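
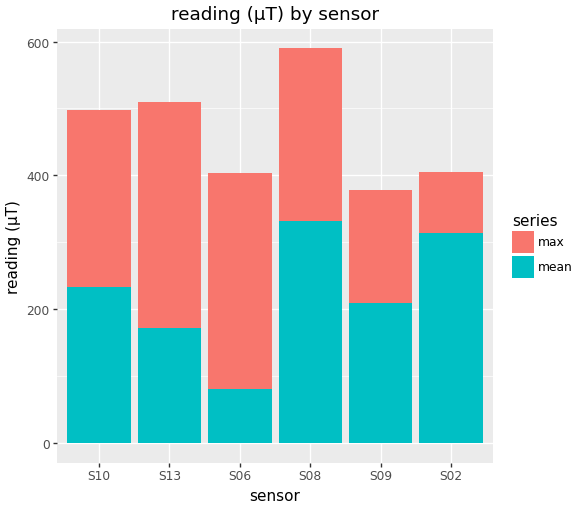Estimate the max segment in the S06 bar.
max top ≈ 400, bottom ≈ 100; segment ≈ 300.

≈ 300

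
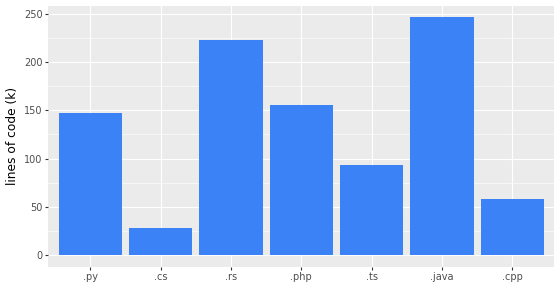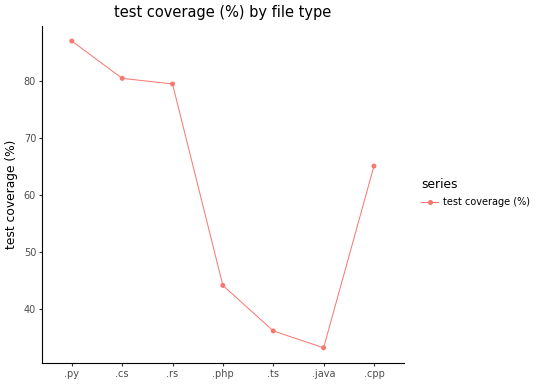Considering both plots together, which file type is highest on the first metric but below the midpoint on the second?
Chart 2 median test coverage (%) ≈ 70; below-median file types: .php, .ts, .java. Among those, .java has the highest lines of code (k) (≈ 250).

.java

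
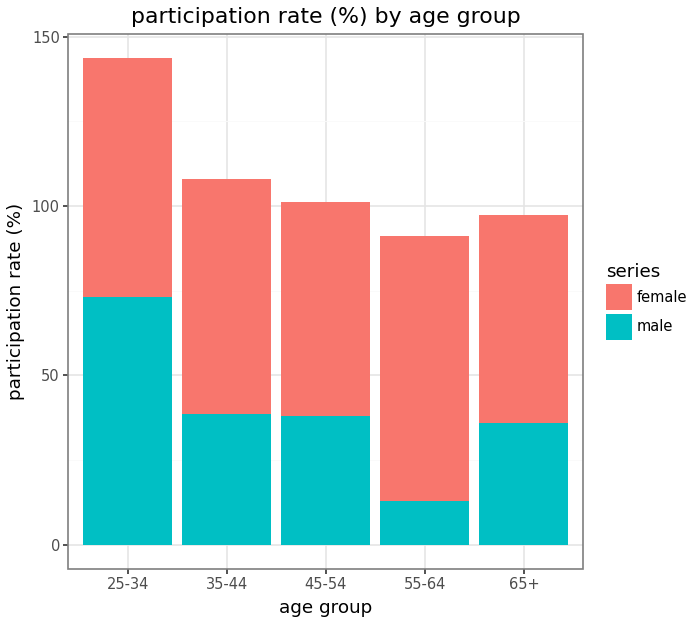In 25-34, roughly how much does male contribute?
≈ 80

male top ≈ 80, bottom ≈ 0; segment ≈ 80.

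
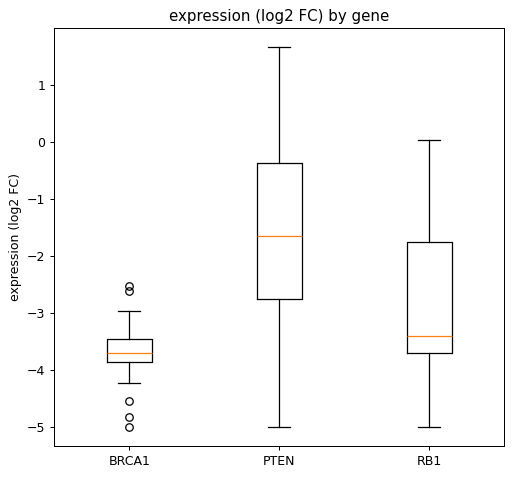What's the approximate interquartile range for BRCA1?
≈ 0.4

Q3 ≈ -3.4, Q1 ≈ -3.8; IQR ≈ 0.4.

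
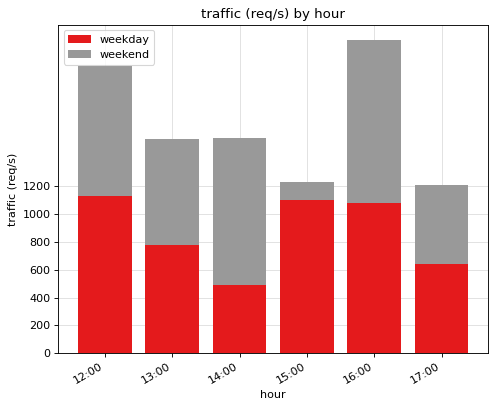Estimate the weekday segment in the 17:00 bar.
weekday top ≈ 600, bottom ≈ 0; segment ≈ 600.

≈ 600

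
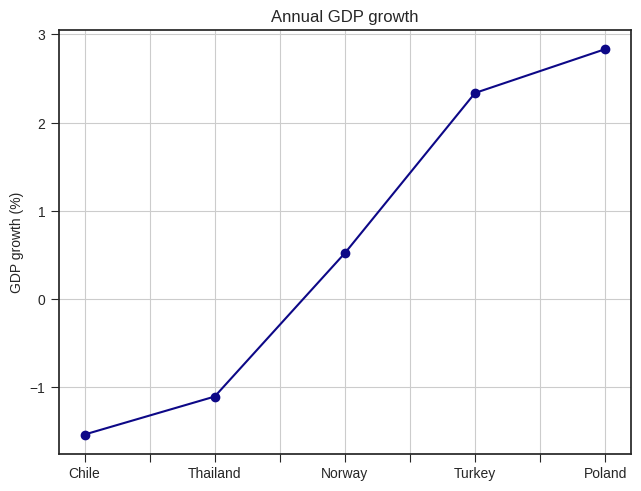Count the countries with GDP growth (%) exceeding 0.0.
3

Above 0.0: Norway, Turkey, Poland.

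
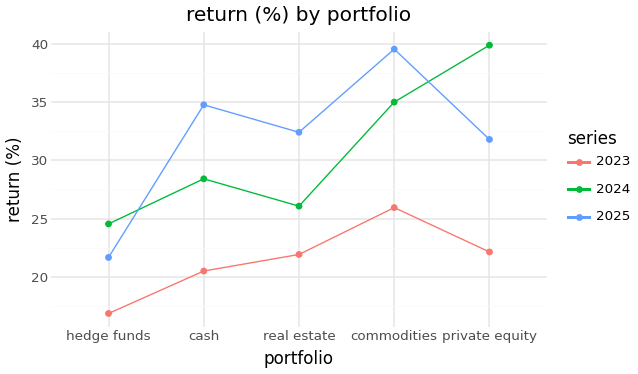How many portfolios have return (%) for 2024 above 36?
1

Above 36: private equity.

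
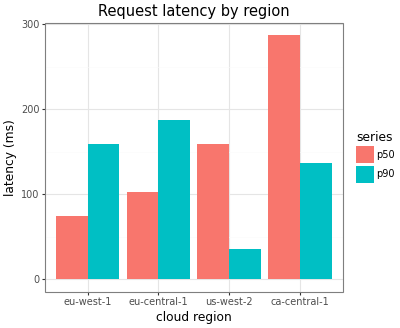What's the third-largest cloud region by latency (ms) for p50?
eu-central-1

Top 4 for p50: ca-central-1 ≈ 275, us-west-2 ≈ 150, eu-central-1 ≈ 100, eu-west-1 ≈ 75.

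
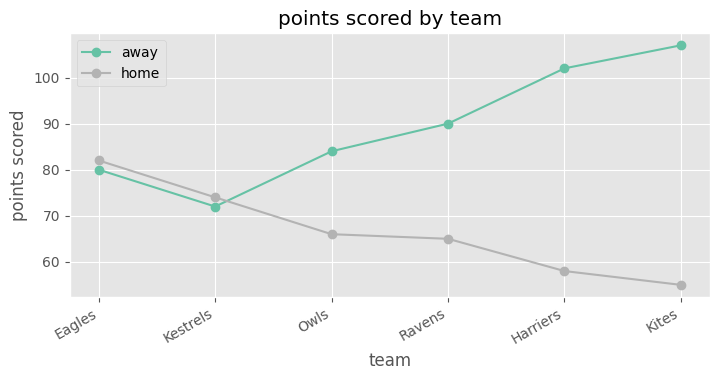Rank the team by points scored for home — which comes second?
Kestrels

Top 3 for home: Eagles ≈ 80, Kestrels ≈ 75, Owls ≈ 65.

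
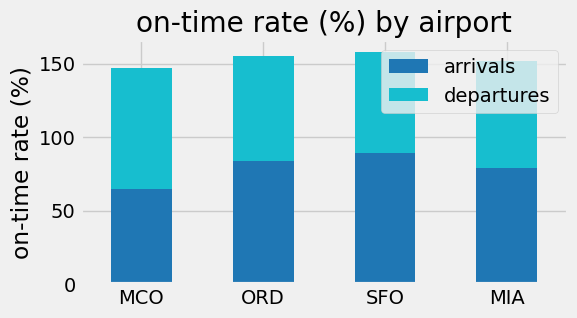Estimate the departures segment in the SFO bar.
departures top ≈ 160, bottom ≈ 80; segment ≈ 80.

≈ 80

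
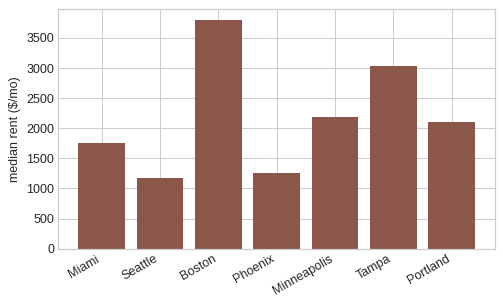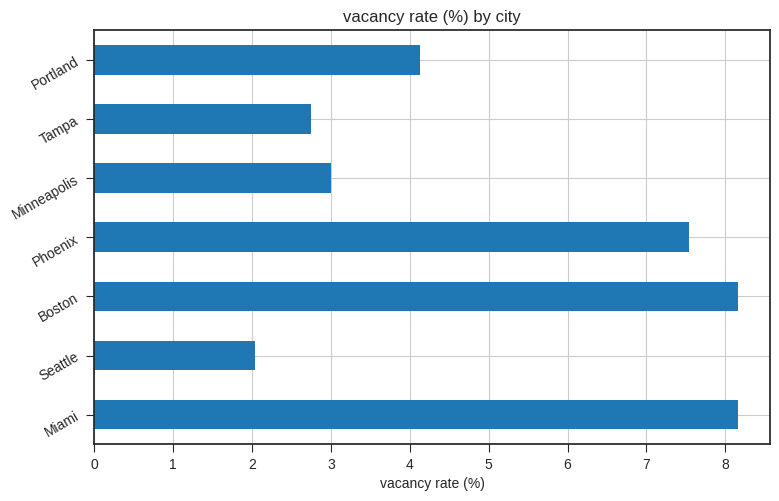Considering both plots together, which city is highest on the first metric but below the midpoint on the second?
Tampa

Chart 2 median vacancy rate (%) ≈ 4; below-median cities: Seattle, Minneapolis, Tampa. Among those, Tampa has the highest median rent ($/mo) (≈ 3000).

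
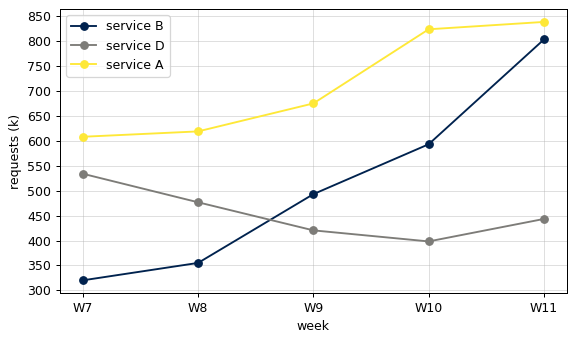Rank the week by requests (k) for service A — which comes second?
W10

Top 3 for service A: W11 ≈ 850, W10 ≈ 800, W9 ≈ 700.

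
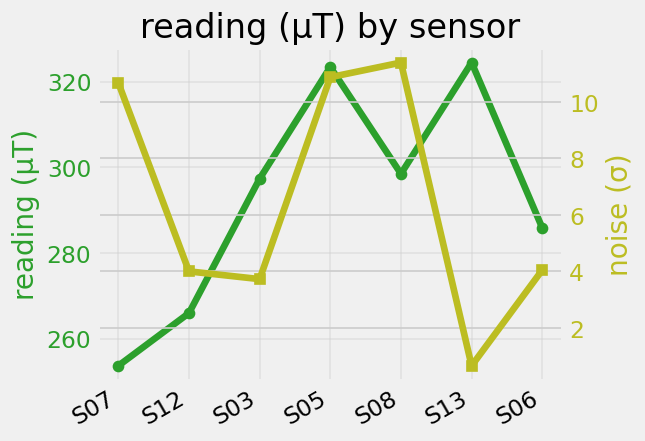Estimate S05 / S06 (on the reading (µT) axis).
≈ 1.1×

S05 ≈ 320, S06 ≈ 290; 320/290 ≈ 1.1.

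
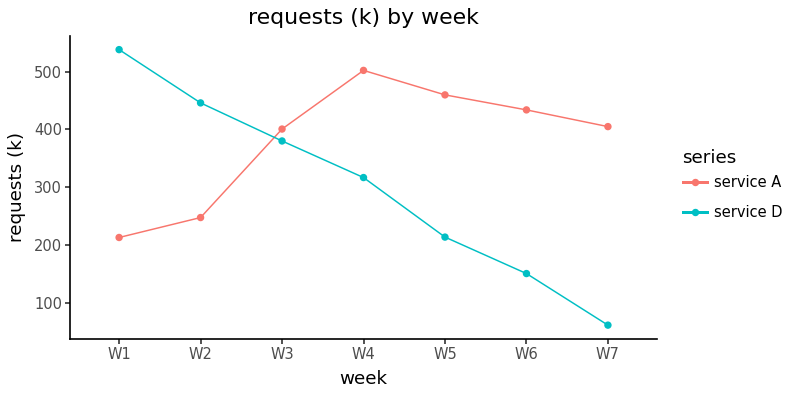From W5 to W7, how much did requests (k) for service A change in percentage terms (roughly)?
≈ -11.1%

W5 ≈ 450, W7 ≈ 400; (400 − 450) / 450 ≈ -11.1%.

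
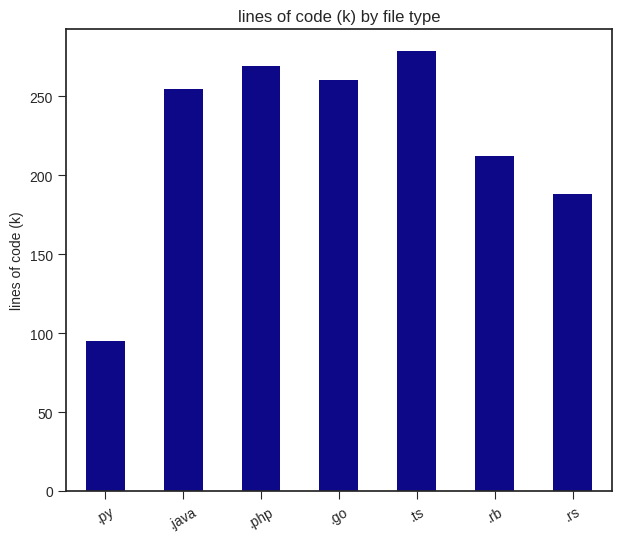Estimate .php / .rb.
.php ≈ 275, .rb ≈ 225; 275/225 ≈ 1.22.

≈ 1.22×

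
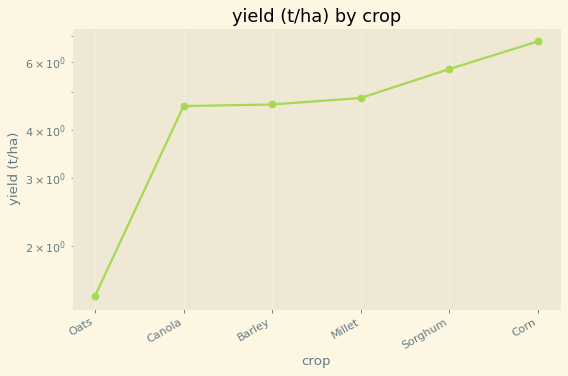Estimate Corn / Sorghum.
Corn ≈ 7.0, Sorghum ≈ 5.5; 7.0/5.5 ≈ 1.27.

≈ 1.27×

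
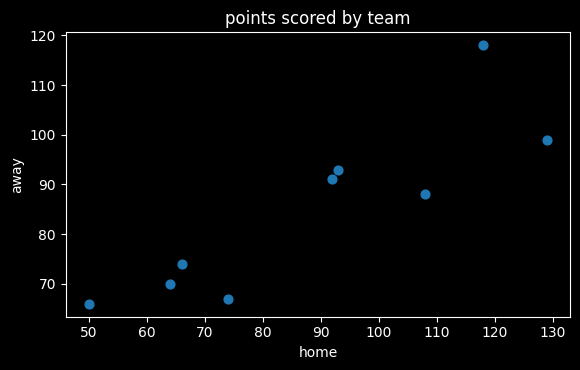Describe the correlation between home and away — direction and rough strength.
Points are positively correlated; strong (|r| ≈ 0.9).

positive, strong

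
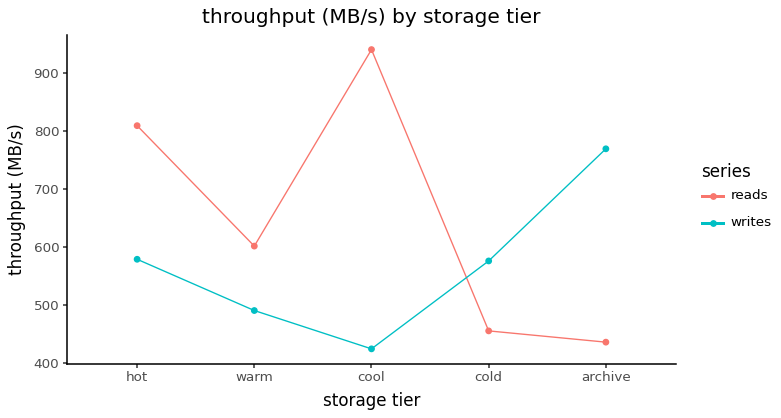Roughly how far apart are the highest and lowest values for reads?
≈ 500

Max cool ≈ 950, min archive ≈ 450; range ≈ 500.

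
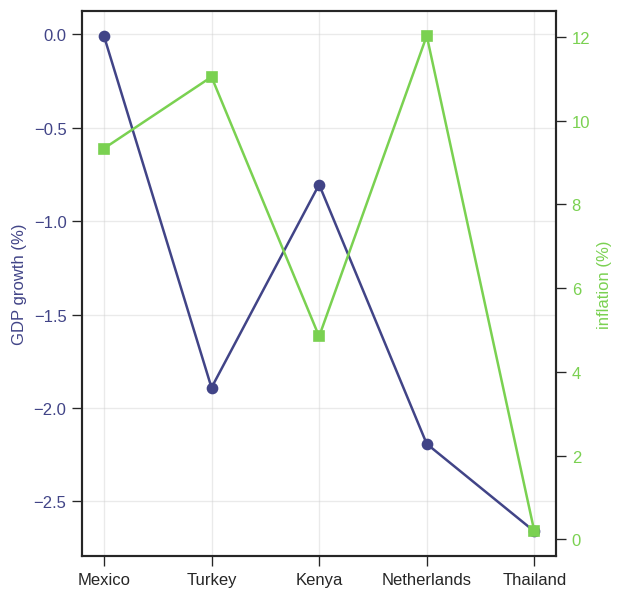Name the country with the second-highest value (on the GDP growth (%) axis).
Kenya

Top 3 (on the GDP growth (%) axis): Mexico ≈ 0.0, Kenya ≈ -1.0, Turkey ≈ -2.0.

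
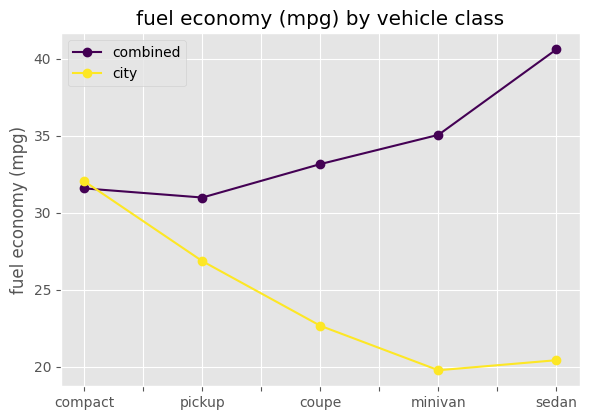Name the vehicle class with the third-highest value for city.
coupe

Top 4 for city: compact ≈ 32, pickup ≈ 26, coupe ≈ 22, sedan ≈ 20.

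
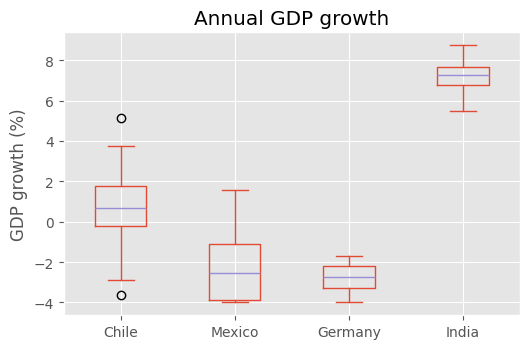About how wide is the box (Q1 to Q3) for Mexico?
Q3 ≈ -1, Q1 ≈ -4; IQR ≈ 3.

≈ 3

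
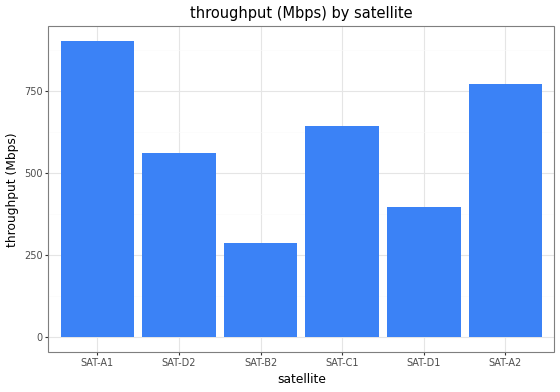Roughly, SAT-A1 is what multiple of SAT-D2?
SAT-A1 ≈ 900, SAT-D2 ≈ 600; 900/600 ≈ 1.5.

≈ 1.5×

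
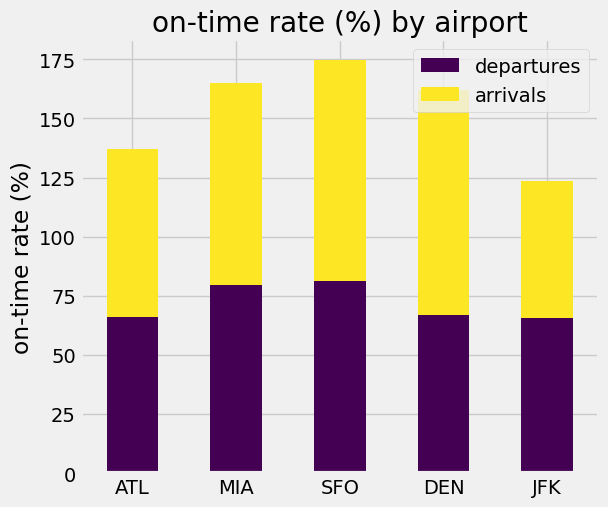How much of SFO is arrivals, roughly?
arrivals top ≈ 180, bottom ≈ 80; segment ≈ 100.

≈ 100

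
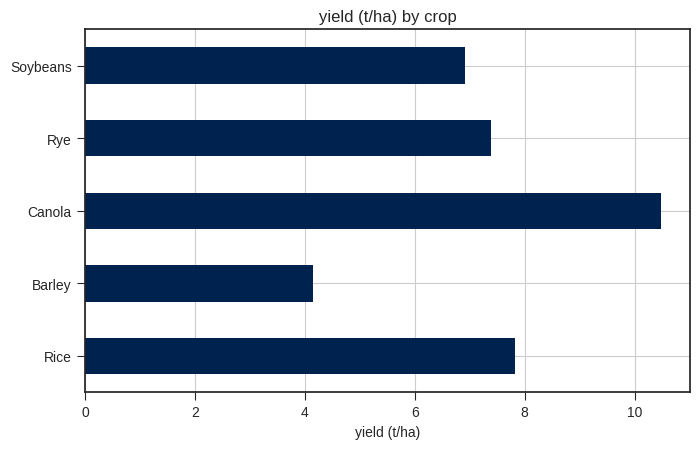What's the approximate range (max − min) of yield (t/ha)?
≈ 6

Max Canola ≈ 10, min Barley ≈ 4; range ≈ 6.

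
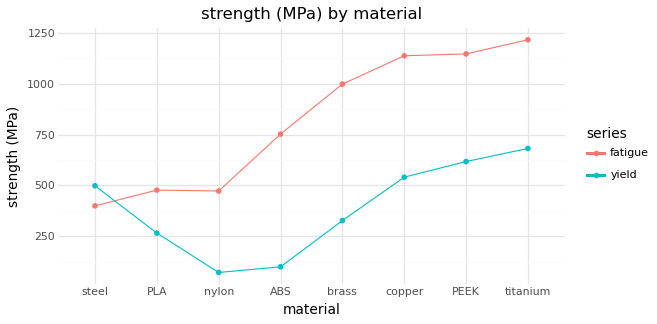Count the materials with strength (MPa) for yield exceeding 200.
Above 200: steel, PLA, brass, copper, PEEK, titanium.

6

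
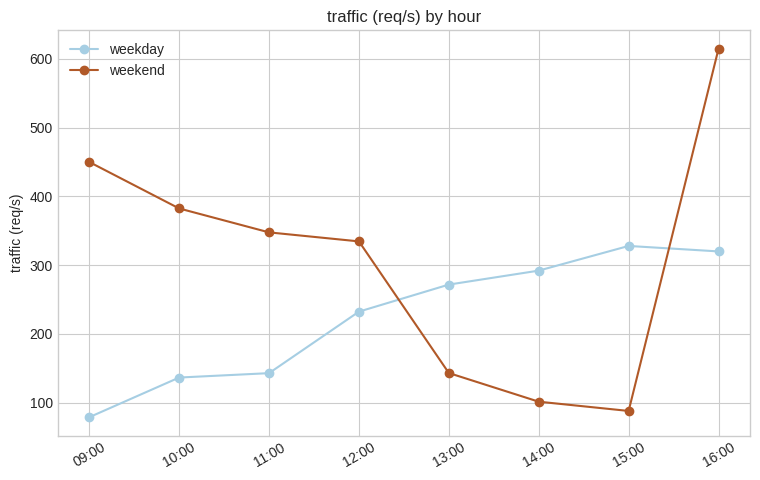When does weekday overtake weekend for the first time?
13:00

12:00: weekday ≈ 250 vs weekend ≈ 350 (not yet); 13:00: weekday ≈ 250 vs weekend ≈ 150 (first crossover).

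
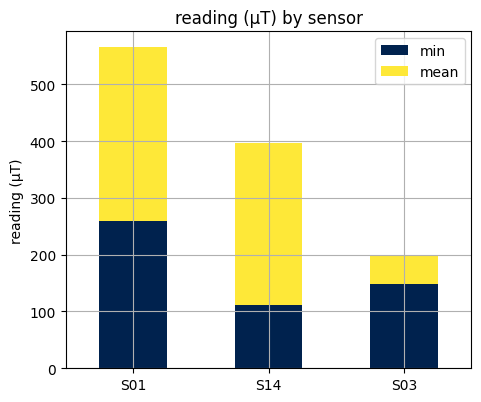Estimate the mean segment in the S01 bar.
mean top ≈ 550, bottom ≈ 250; segment ≈ 300.

≈ 300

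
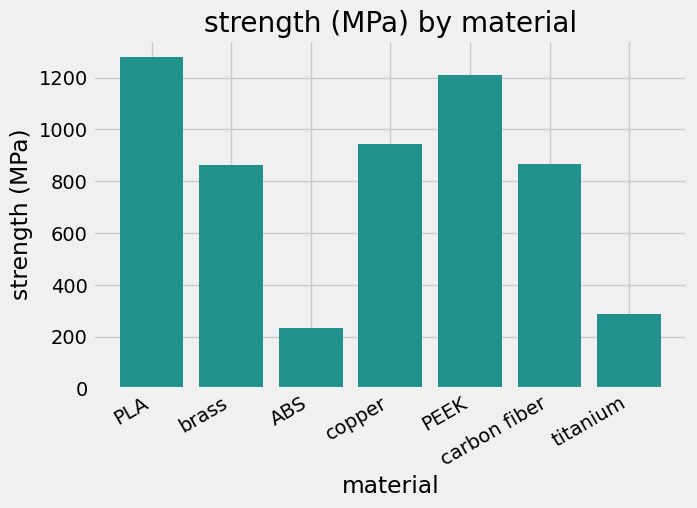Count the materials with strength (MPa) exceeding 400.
Above 400: PLA, brass, copper, PEEK, carbon fiber.

5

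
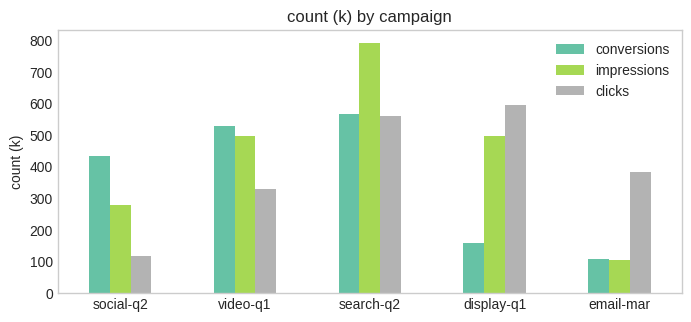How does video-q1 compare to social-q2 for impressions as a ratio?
≈ 1.67×

video-q1 ≈ 500, social-q2 ≈ 300; 500/300 ≈ 1.67.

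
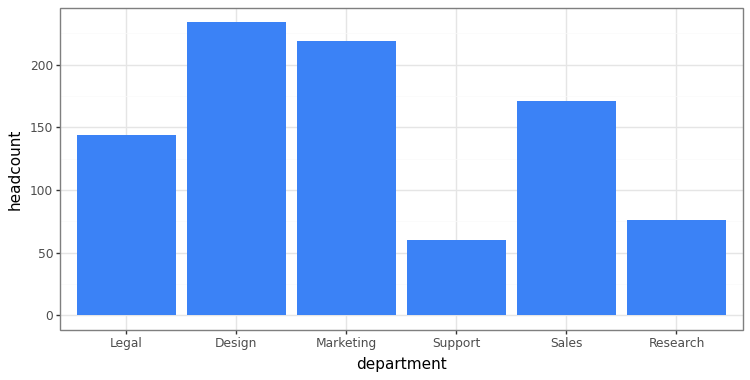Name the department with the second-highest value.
Top 3: Design ≈ 240, Marketing ≈ 220, Sales ≈ 180.

Marketing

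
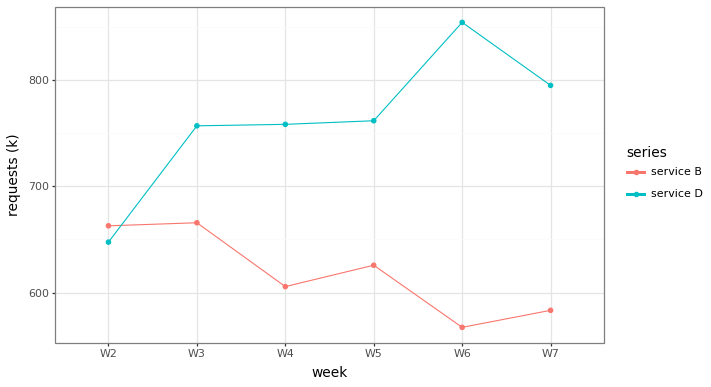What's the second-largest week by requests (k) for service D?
W7

Top 3 for service D: W6 ≈ 850, W7 ≈ 800, W5 ≈ 750.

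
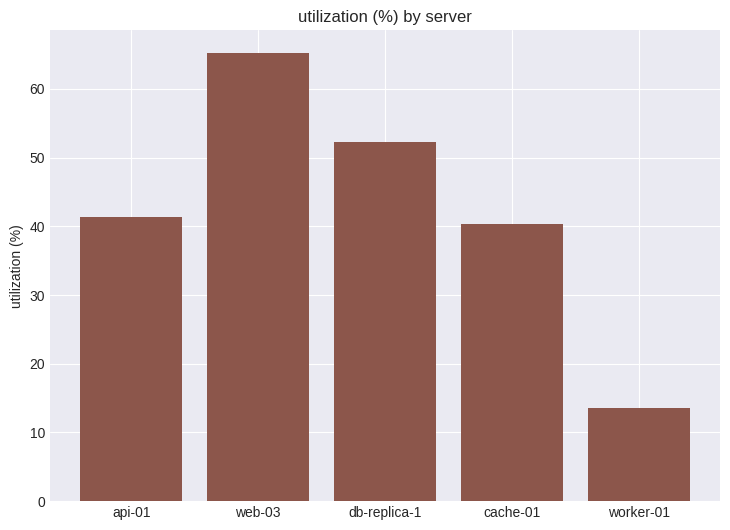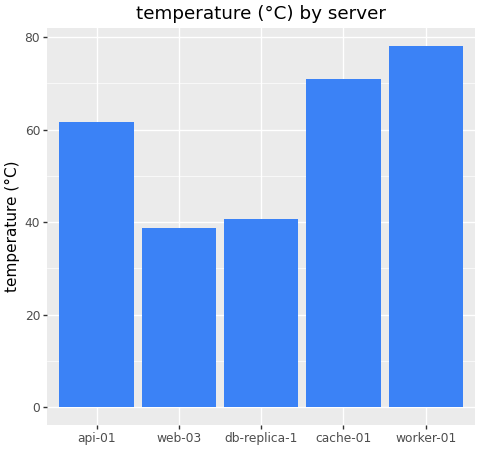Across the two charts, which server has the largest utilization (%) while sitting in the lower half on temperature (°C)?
Chart 2 median temperature (°C) ≈ 60; below-median servers: web-03, db-replica-1. Among those, web-03 has the highest utilization (%) (≈ 70).

web-03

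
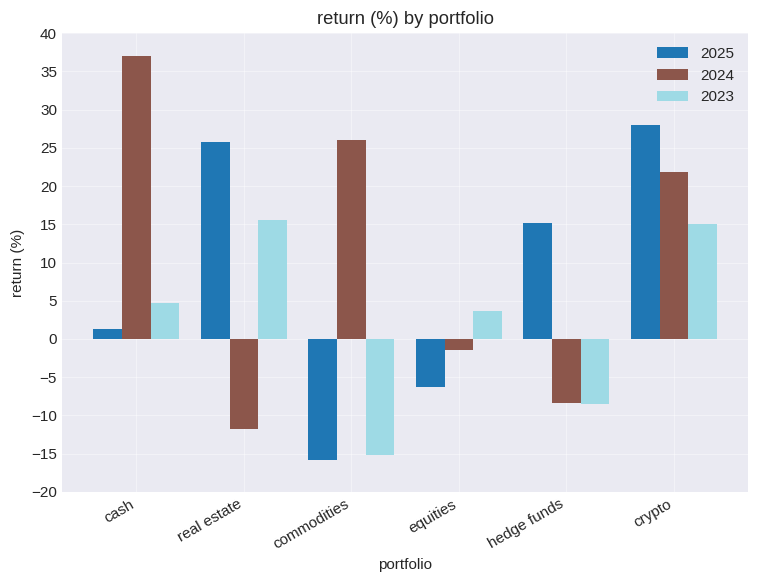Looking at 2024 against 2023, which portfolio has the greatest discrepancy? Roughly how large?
commodities, ≈ 40 %

commodities: 2024 ≈ 25, 2023 ≈ -15 → gap ≈ 40. Next-largest (cash) is only ≈ 30.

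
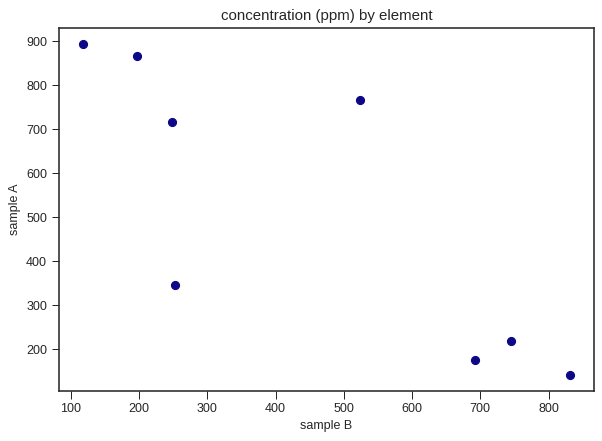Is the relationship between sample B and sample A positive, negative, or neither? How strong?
negative, strong

Points are negatively correlated; strong (|r| ≈ 0.8).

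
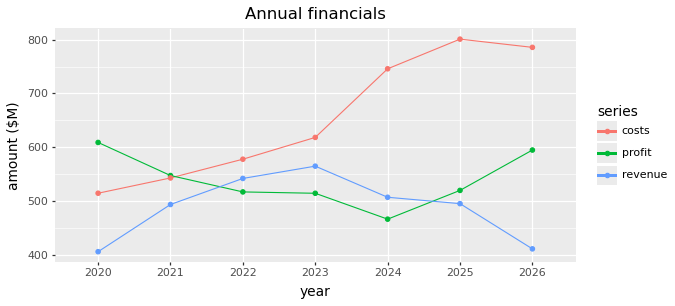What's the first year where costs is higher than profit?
2021: costs ≈ 550 vs profit ≈ 550 (not yet); 2022: costs ≈ 600 vs profit ≈ 500 (first crossover).

2022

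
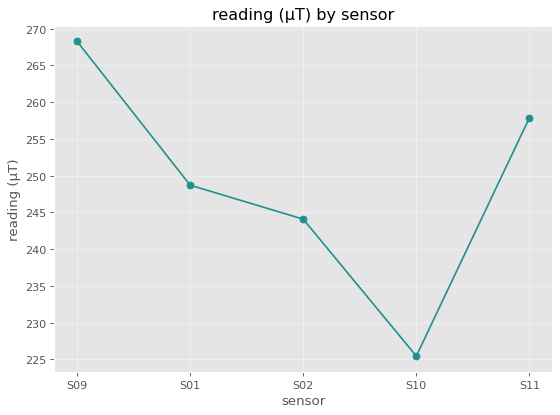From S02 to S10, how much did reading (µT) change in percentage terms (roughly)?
≈ -8.2%

S02 ≈ 245, S10 ≈ 225; (225 − 245) / 245 ≈ -8.2%.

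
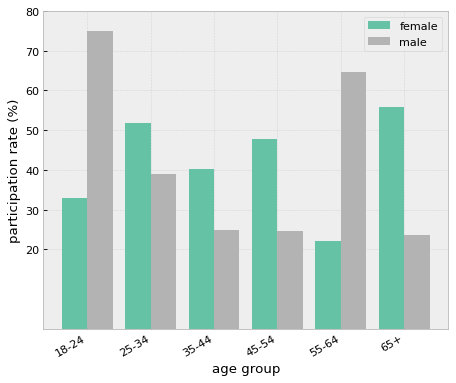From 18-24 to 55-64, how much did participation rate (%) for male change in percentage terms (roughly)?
≈ -14.3%

18-24 ≈ 70, 55-64 ≈ 60; (60 − 70) / 70 ≈ -14.3%.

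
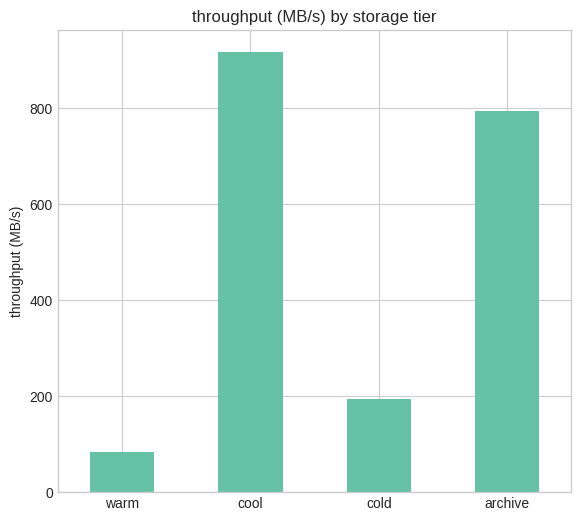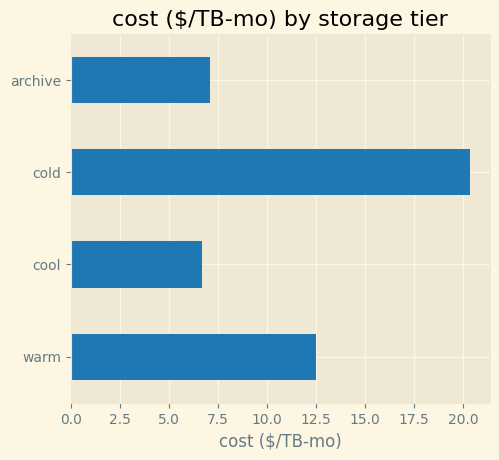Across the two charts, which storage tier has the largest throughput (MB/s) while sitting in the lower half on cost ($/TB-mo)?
cool

Chart 2 median cost ($/TB-mo) ≈ 10; below-median storage tiers: cool, archive. Among those, cool has the highest throughput (MB/s) (≈ 900).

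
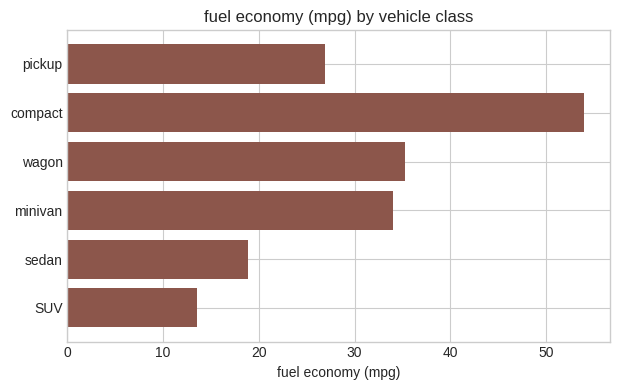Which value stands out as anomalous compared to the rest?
compact

compact ≈ 55; the rest sit between ≈ 15 and ≈ 35.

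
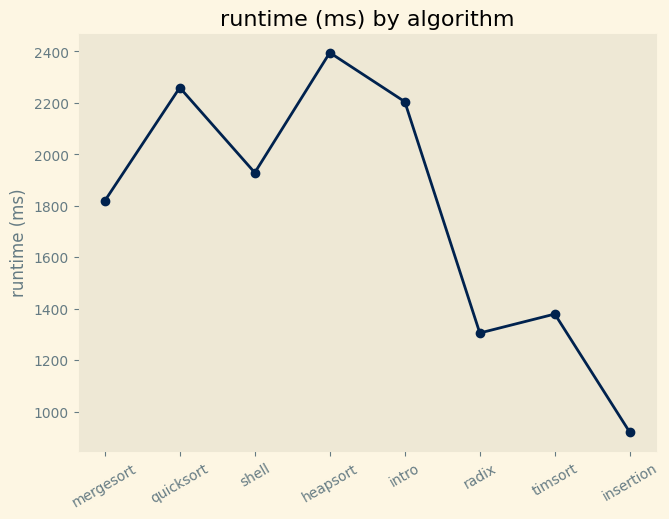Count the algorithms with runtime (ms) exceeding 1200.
Above 1200: mergesort, quicksort, shell, heapsort, intro, radix, timsort.

7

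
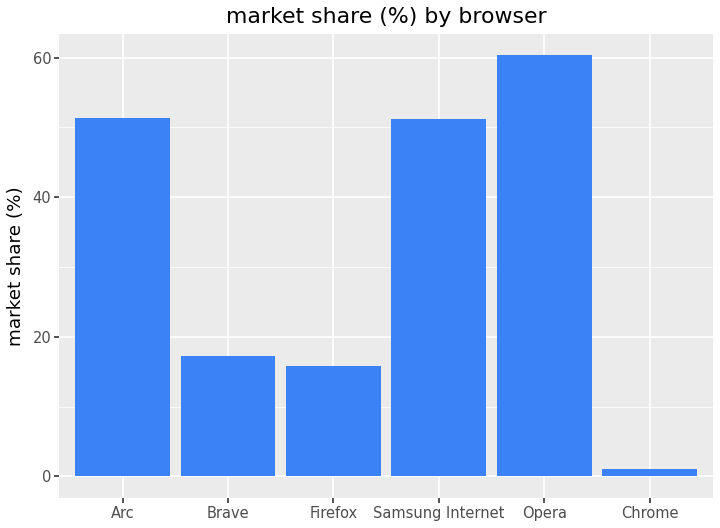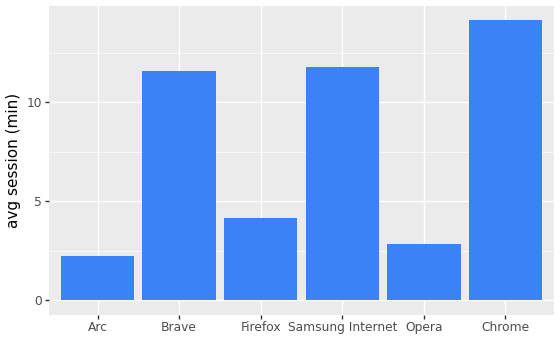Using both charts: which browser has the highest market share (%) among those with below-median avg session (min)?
Opera

Chart 2 median avg session (min) ≈ 8; below-median browsers: Arc, Firefox, Opera. Among those, Opera has the highest market share (%) (≈ 60).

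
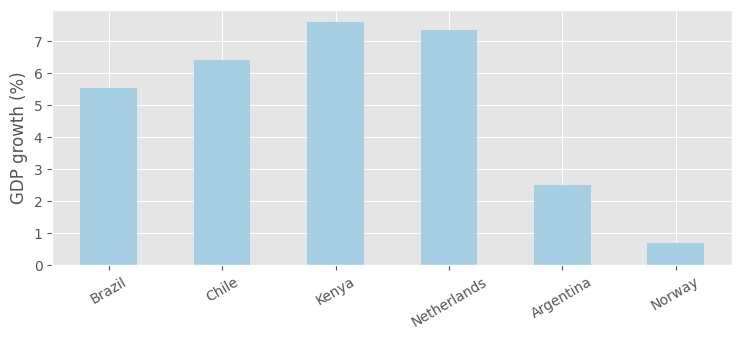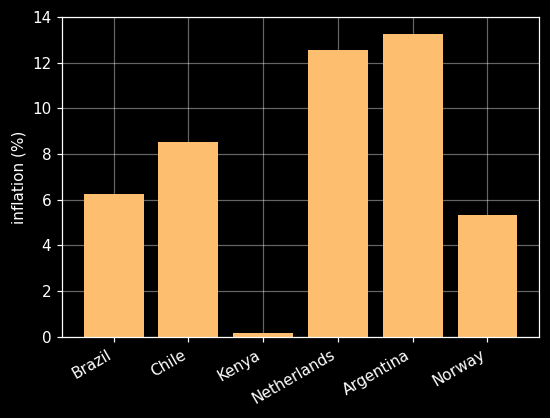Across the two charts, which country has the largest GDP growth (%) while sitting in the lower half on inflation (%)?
Kenya

Chart 2 median inflation (%) ≈ 8; below-median countries: Brazil, Kenya, Norway. Among those, Kenya has the highest GDP growth (%) (≈ 8).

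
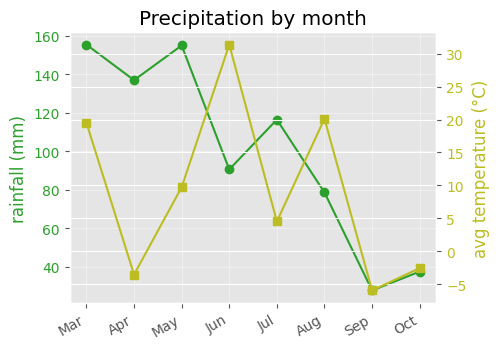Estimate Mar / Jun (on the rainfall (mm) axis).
≈ 1.6×

Mar ≈ 160, Jun ≈ 100; 160/100 ≈ 1.6.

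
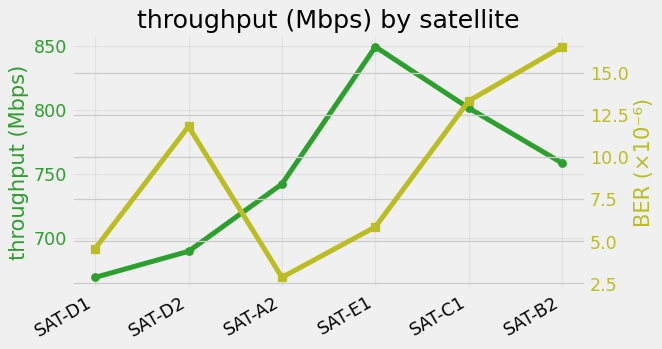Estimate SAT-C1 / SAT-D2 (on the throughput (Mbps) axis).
SAT-C1 ≈ 800, SAT-D2 ≈ 680; 800/680 ≈ 1.18.

≈ 1.18×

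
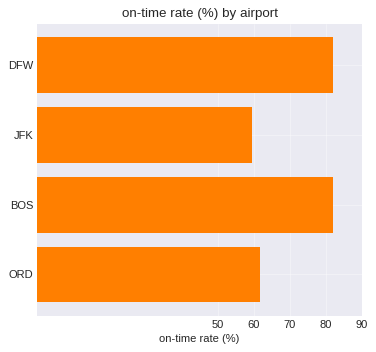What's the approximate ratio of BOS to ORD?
≈ 1.33×

BOS ≈ 80, ORD ≈ 60; 80/60 ≈ 1.33.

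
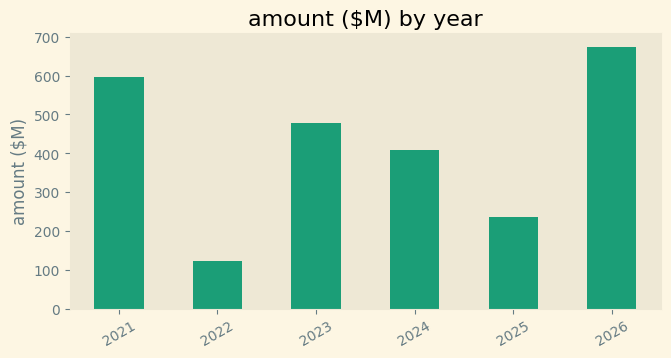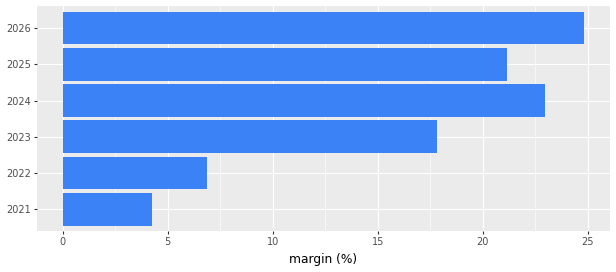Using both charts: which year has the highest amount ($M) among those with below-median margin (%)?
2021

Chart 2 median margin (%) ≈ 20; below-median years: 2021, 2022, 2023. Among those, 2021 has the highest amount ($M) (≈ 600).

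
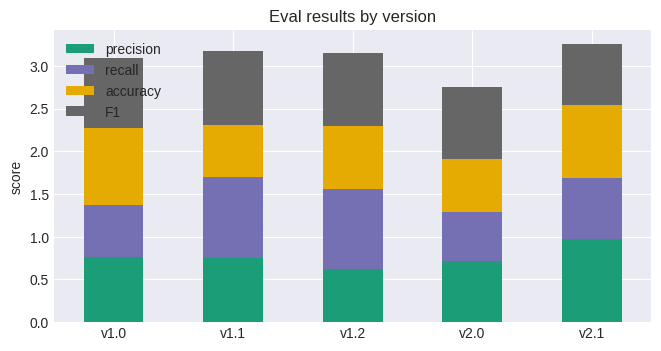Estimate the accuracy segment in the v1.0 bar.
≈ 1.0

accuracy top ≈ 2.5, bottom ≈ 1.5; segment ≈ 1.0.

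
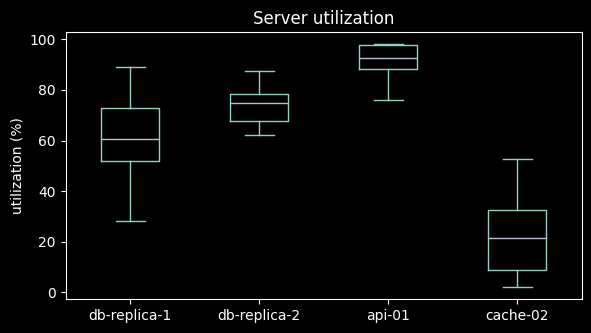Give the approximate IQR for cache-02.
≈ 20

Q3 ≈ 30, Q1 ≈ 10; IQR ≈ 20.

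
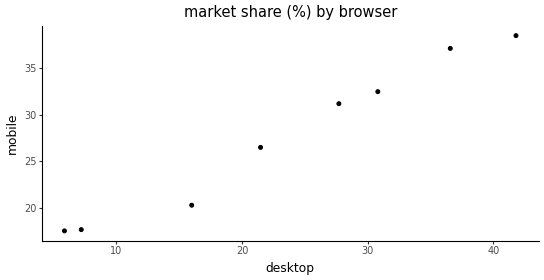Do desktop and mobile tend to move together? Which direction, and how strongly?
positive, strong

Points are positively correlated; strong (|r| ≈ 1.0).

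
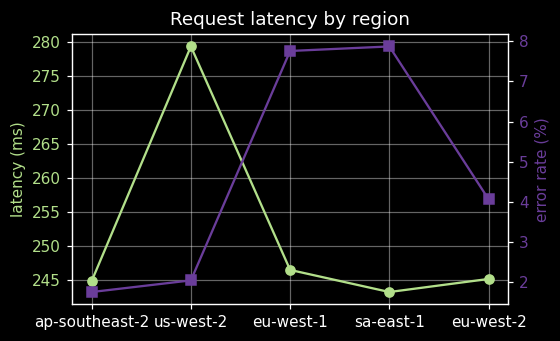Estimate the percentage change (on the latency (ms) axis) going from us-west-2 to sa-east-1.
≈ -12.5%

us-west-2 ≈ 280, sa-east-1 ≈ 245; (245 − 280) / 280 ≈ -12.5%.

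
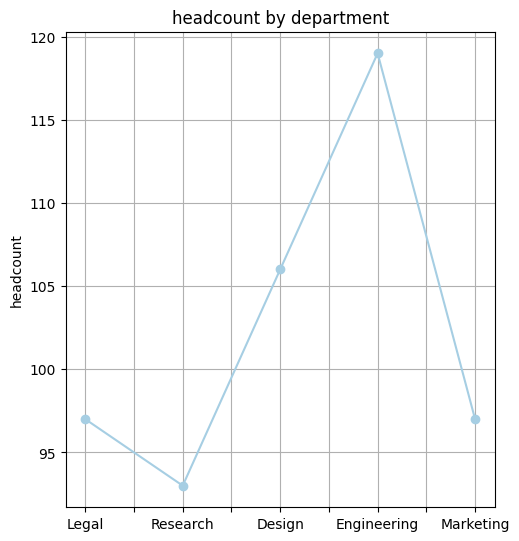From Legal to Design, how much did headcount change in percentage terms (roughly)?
≈ +10.5%

Legal ≈ 95, Design ≈ 105; (105 − 95) / 95 ≈ +10.5%.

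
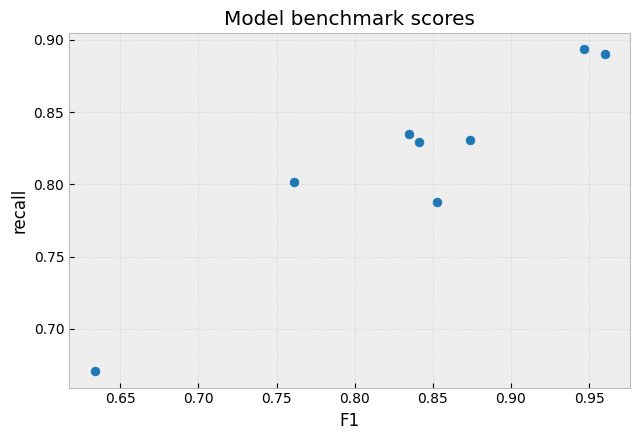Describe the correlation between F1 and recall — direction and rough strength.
positive, strong

Points are positively correlated; strong (|r| ≈ 0.9).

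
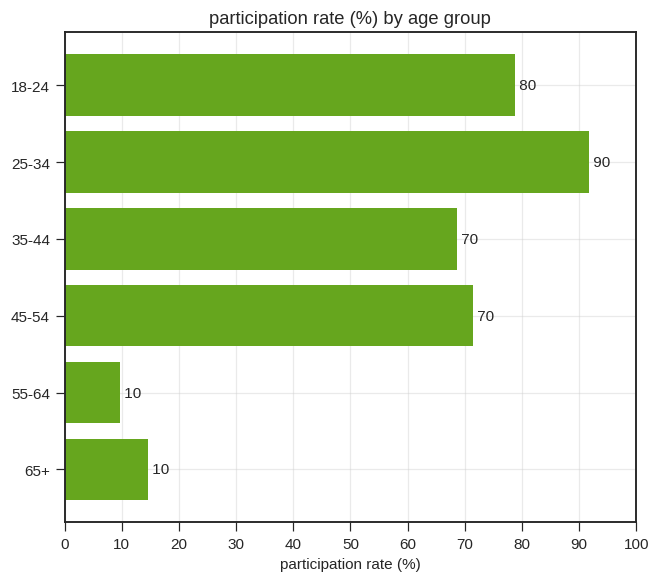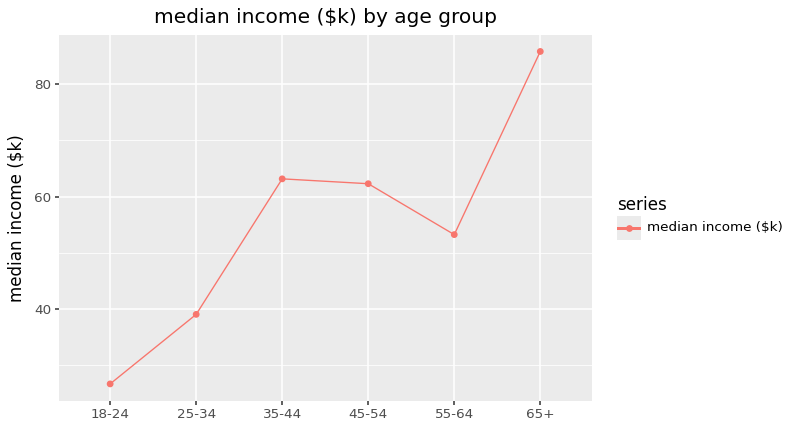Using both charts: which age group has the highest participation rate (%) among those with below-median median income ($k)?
Chart 2 median median income ($k) ≈ 60; below-median age groups: 18-24, 25-34, 55-64. Among those, 25-34 has the highest participation rate (%) (≈ 90).

25-34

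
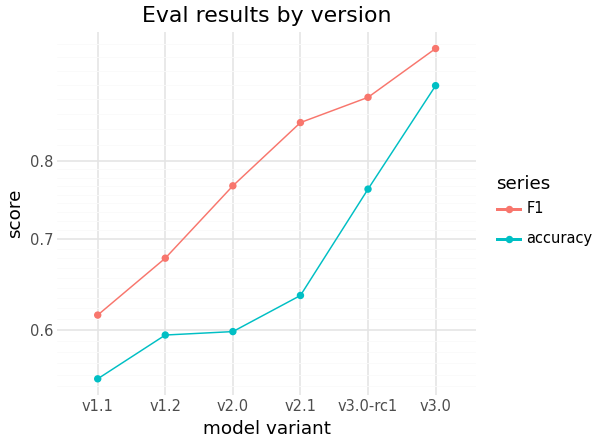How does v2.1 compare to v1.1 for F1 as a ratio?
≈ 1.42×

v2.1 ≈ 0.85, v1.1 ≈ 0.60; 0.85/0.60 ≈ 1.42.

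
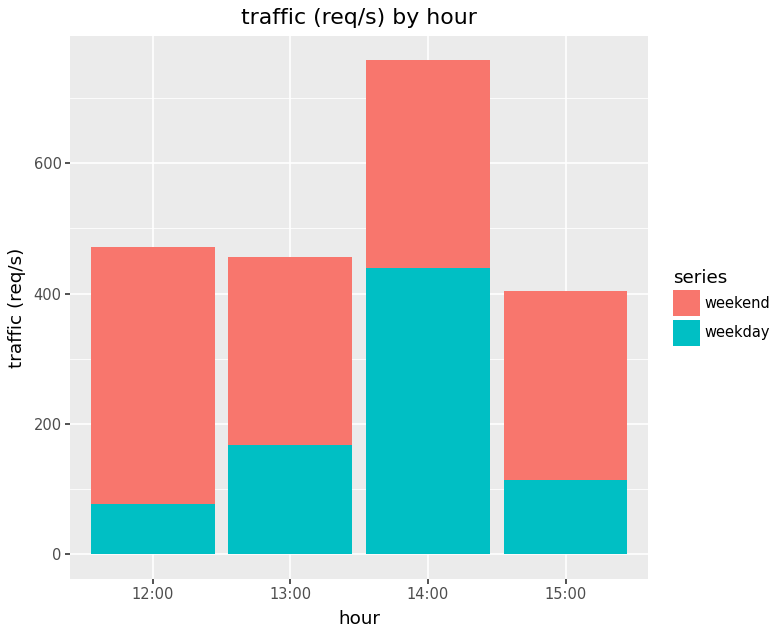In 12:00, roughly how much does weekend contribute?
≈ 400

weekend top ≈ 500, bottom ≈ 100; segment ≈ 400.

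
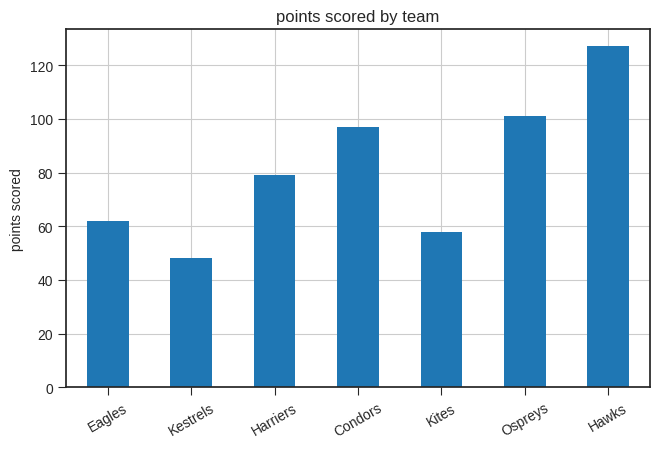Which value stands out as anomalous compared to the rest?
Hawks

Hawks ≈ 120; the rest sit between ≈ 40 and ≈ 100.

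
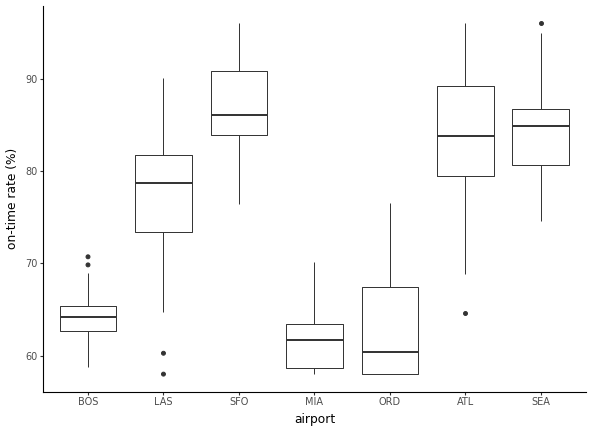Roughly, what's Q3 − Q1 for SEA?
Q3 ≈ 85, Q1 ≈ 80; IQR ≈ 5.

≈ 5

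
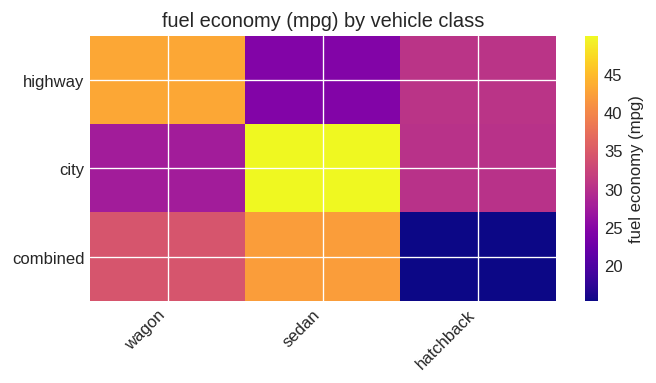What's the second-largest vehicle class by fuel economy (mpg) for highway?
Top 3 for highway: wagon ≈ 45, hatchback ≈ 30, sedan ≈ 25.

hatchback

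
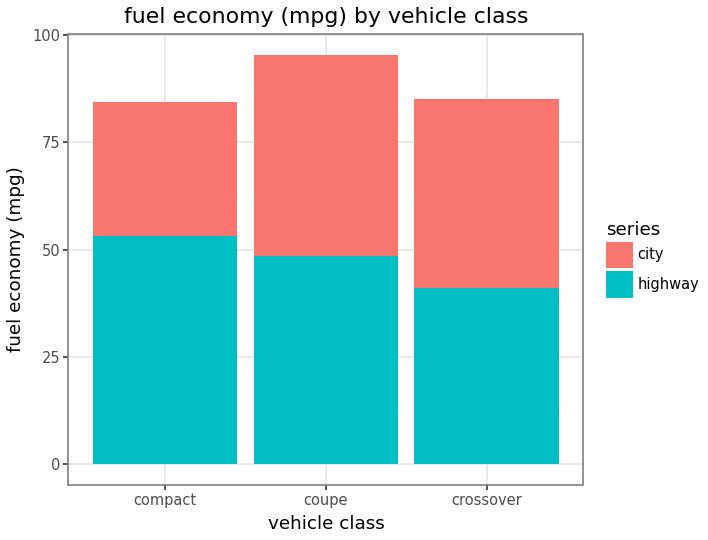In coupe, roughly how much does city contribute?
≈ 50

city top ≈ 100, bottom ≈ 50; segment ≈ 50.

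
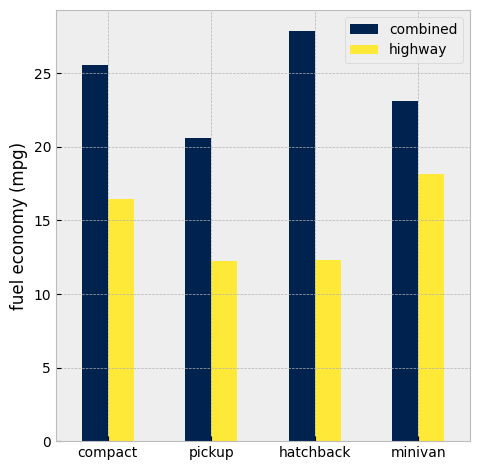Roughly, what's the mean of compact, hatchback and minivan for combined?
≈ 27

(25 + 30 + 25) / 3 ≈ 27.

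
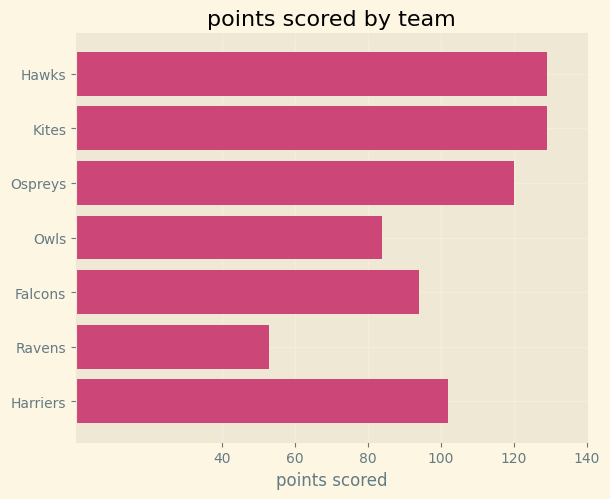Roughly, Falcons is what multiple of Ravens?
Falcons ≈ 100, Ravens ≈ 60; 100/60 ≈ 1.67.

≈ 1.67×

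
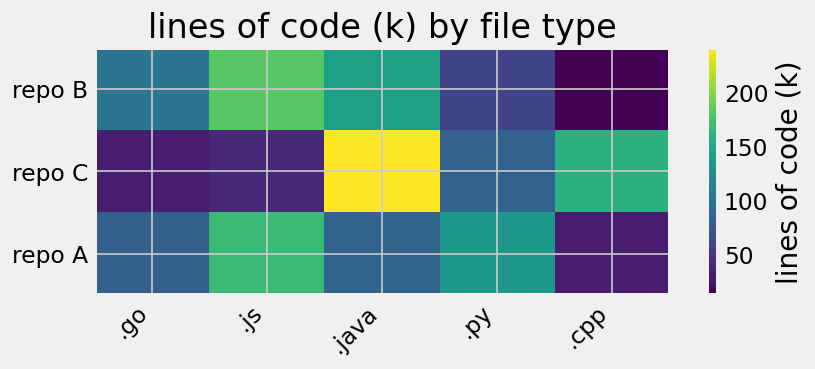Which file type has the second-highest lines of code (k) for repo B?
.java

Top 3 for repo B: .js ≈ 180, .java ≈ 140, .go ≈ 100.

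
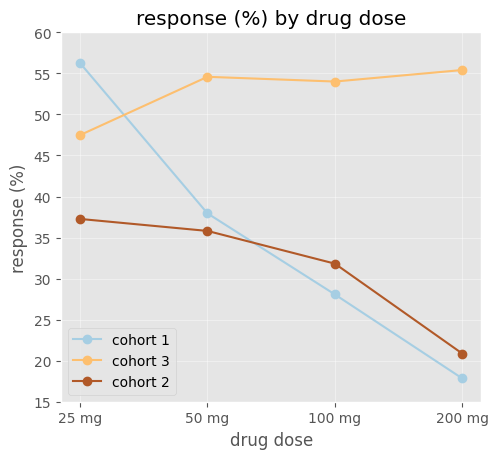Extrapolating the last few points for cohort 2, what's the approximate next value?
Last three: 35, 30, 20 → slope ≈ -7.5/step → next ≈ 12.5.

≈ 12.5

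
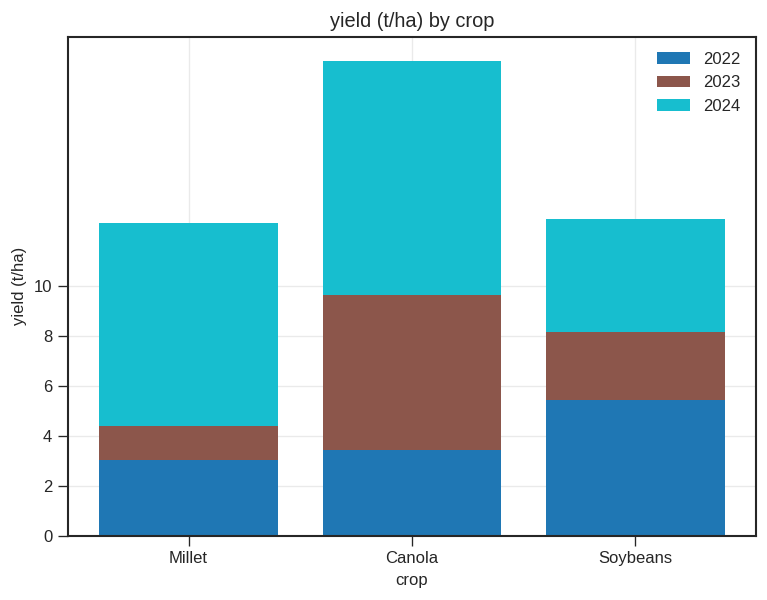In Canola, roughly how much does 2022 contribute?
≈ 4

2022 top ≈ 4, bottom ≈ 0; segment ≈ 4.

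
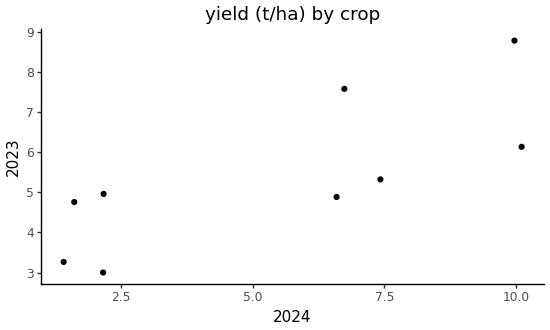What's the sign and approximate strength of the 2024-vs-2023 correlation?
positive, strong

Points are positively correlated; strong (|r| ≈ 0.8).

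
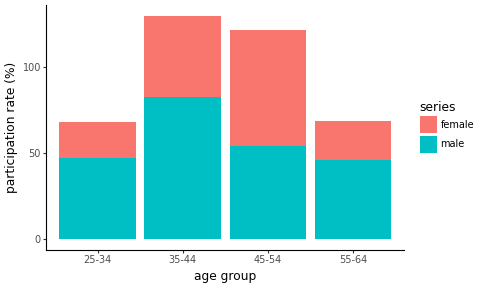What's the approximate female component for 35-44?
female top ≈ 120, bottom ≈ 80; segment ≈ 40.

≈ 40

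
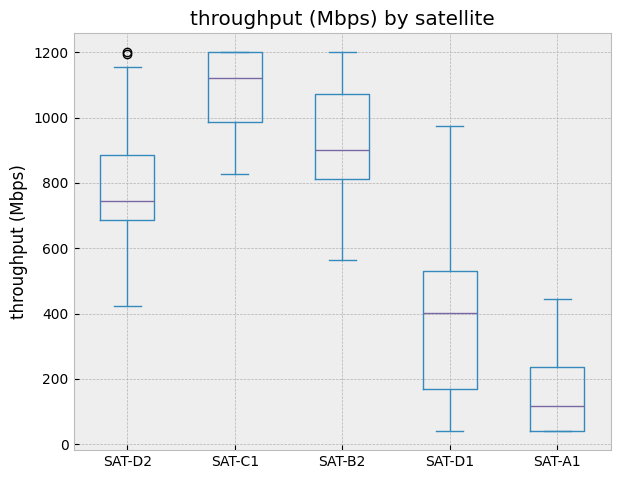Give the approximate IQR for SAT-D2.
≈ 200

Q3 ≈ 900, Q1 ≈ 700; IQR ≈ 200.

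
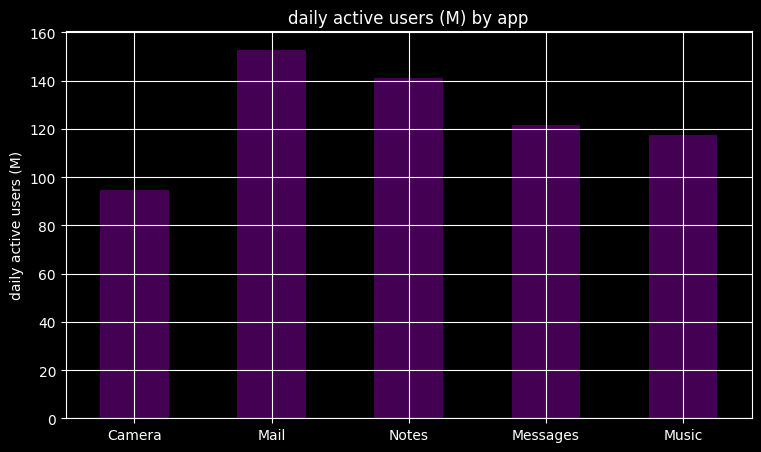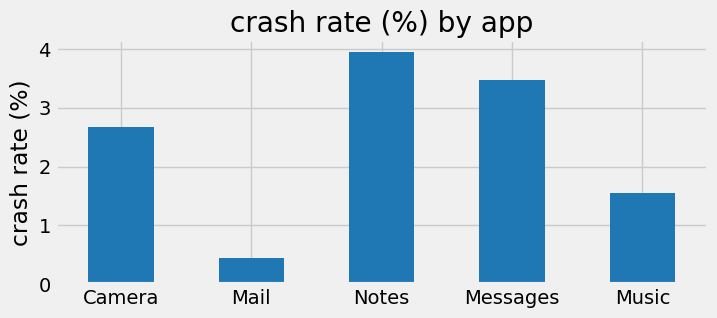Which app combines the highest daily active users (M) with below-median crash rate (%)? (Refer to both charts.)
Mail

Chart 2 median crash rate (%) ≈ 2.5; below-median apps: Mail, Music. Among those, Mail has the highest daily active users (M) (≈ 160).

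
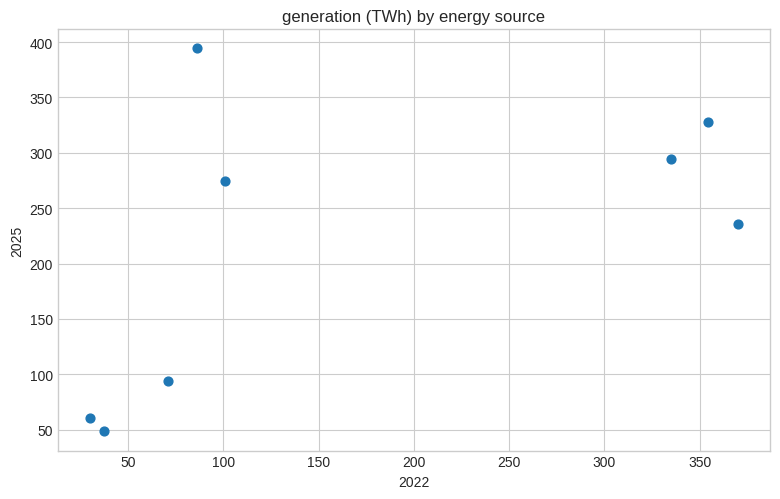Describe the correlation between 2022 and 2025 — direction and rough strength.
positive, moderate

Points are positively correlated; moderate (|r| ≈ 0.5).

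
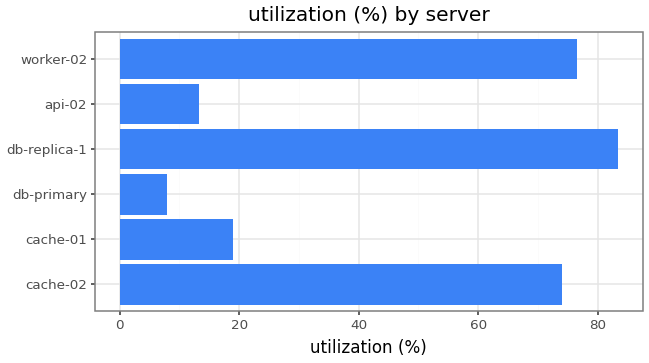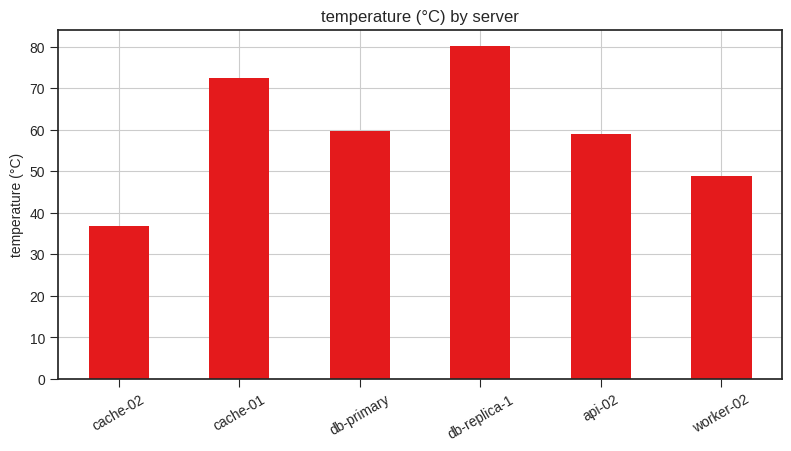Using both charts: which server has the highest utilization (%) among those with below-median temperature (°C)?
worker-02

Chart 2 median temperature (°C) ≈ 60; below-median servers: cache-02, api-02, worker-02. Among those, worker-02 has the highest utilization (%) (≈ 80).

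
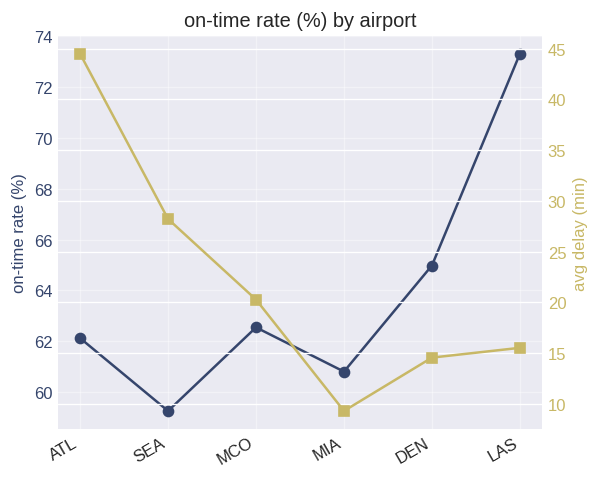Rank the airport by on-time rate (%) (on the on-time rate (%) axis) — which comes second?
Top 3 (on the on-time rate (%) axis): LAS ≈ 74, DEN ≈ 64, MCO ≈ 62.

DEN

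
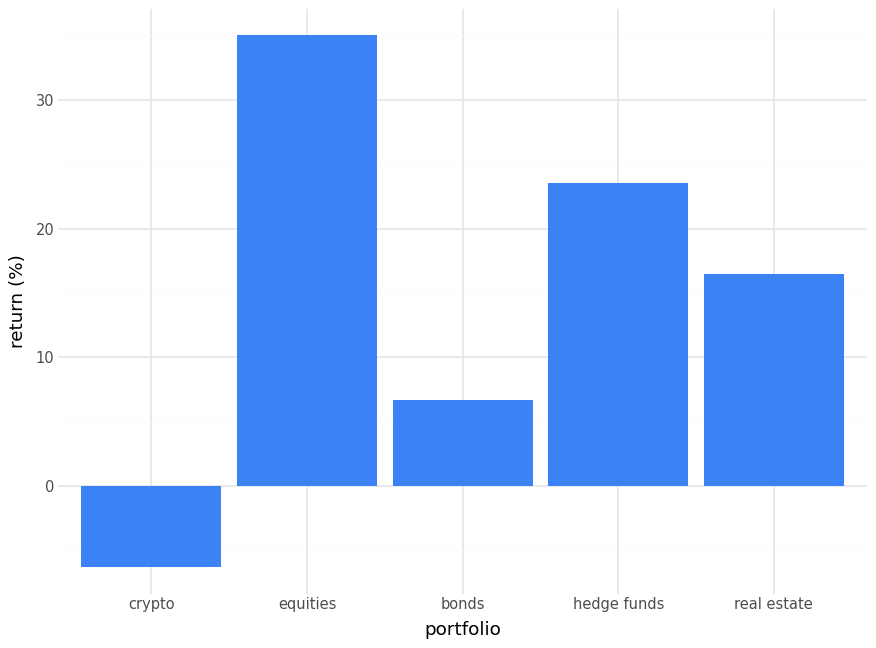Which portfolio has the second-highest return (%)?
hedge funds

Top 3: equities ≈ 35, hedge funds ≈ 25, real estate ≈ 15.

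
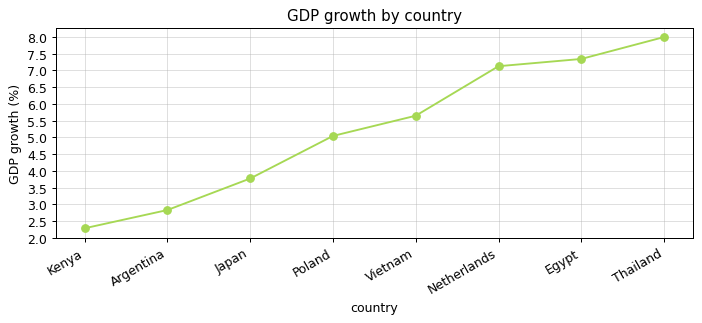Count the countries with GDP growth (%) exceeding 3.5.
Above 3.5: Japan, Poland, Vietnam, Netherlands, Egypt, Thailand.

6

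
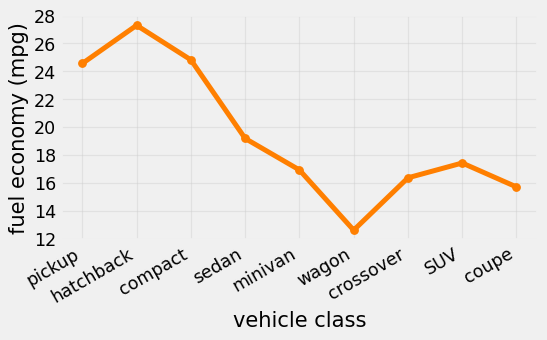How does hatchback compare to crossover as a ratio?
hatchback ≈ 28, crossover ≈ 16; 28/16 ≈ 1.75.

≈ 1.75×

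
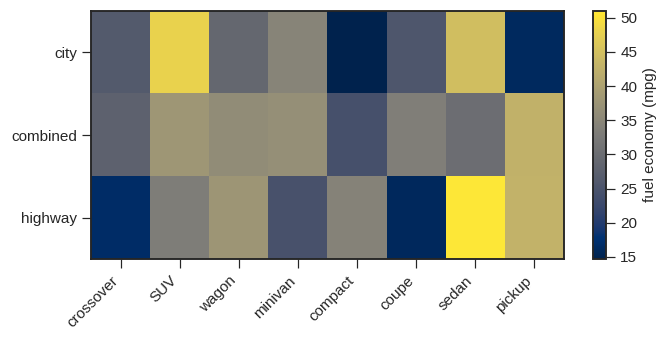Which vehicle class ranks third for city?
Top 4 for city: SUV ≈ 50, sedan ≈ 45, minivan ≈ 35, wagon ≈ 30.

minivan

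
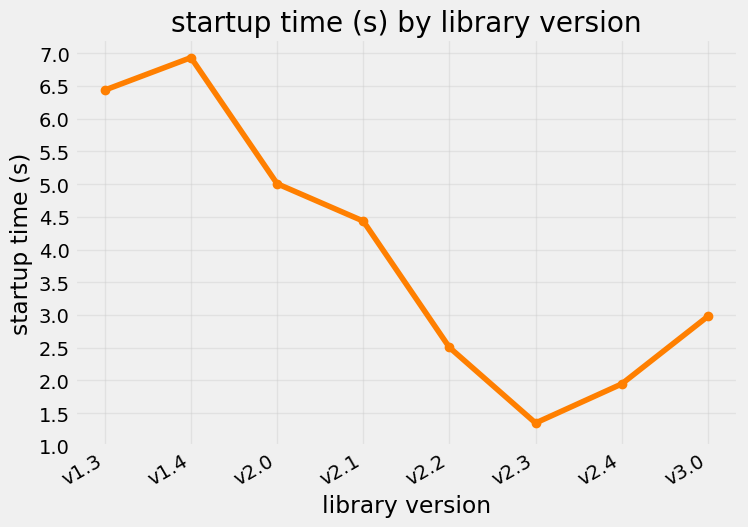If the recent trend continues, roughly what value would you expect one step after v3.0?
≈ 3.75

Last three: 1.5, 2.0, 3.0 → slope ≈ 0.75/step → next ≈ 3.75.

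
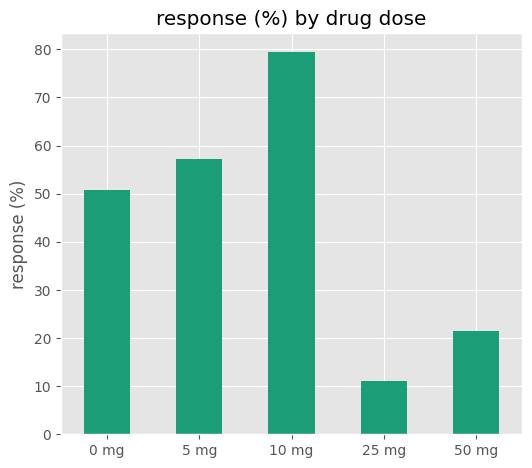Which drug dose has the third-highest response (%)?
Top 4: 10 mg ≈ 80, 5 mg ≈ 60, 0 mg ≈ 50, 50 mg ≈ 20.

0 mg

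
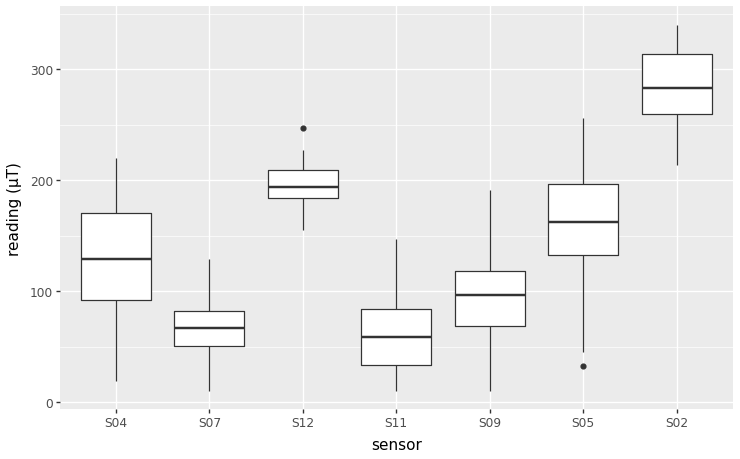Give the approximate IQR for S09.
≈ 60

Q3 ≈ 120, Q1 ≈ 60; IQR ≈ 60.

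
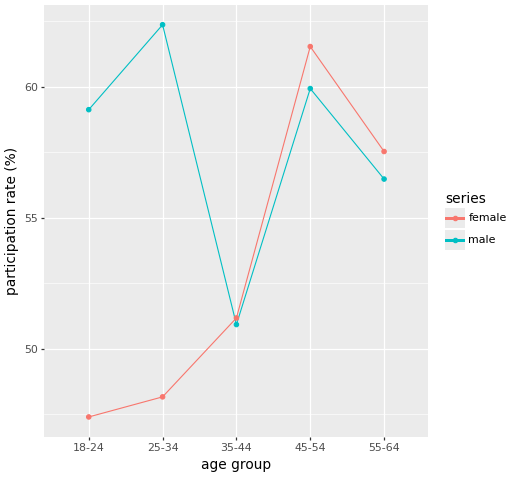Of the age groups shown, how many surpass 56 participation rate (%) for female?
Above 56: 45-54, 55-64.

2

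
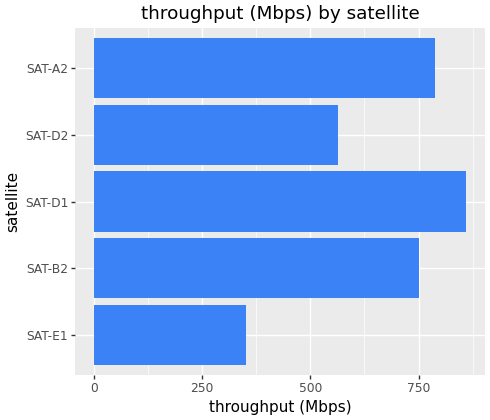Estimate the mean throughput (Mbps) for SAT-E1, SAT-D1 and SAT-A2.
≈ 700

(400 + 900 + 800) / 3 ≈ 700.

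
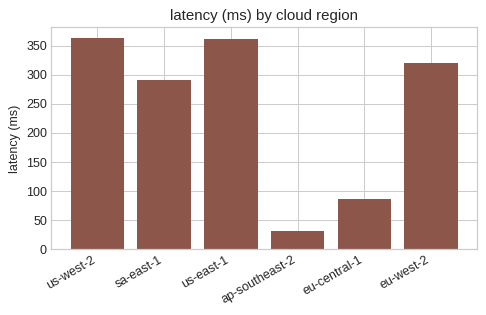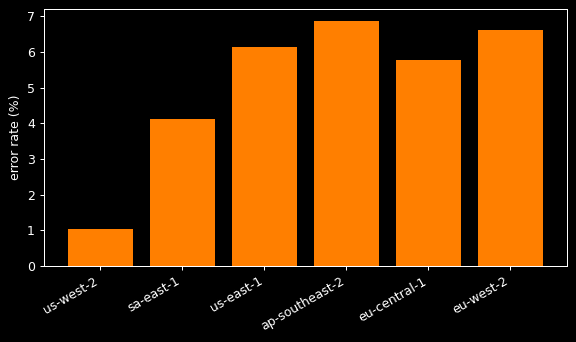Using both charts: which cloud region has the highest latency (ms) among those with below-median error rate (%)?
Chart 2 median error rate (%) ≈ 6; below-median cloud regions: us-west-2, sa-east-1, eu-central-1. Among those, us-west-2 has the highest latency (ms) (≈ 350).

us-west-2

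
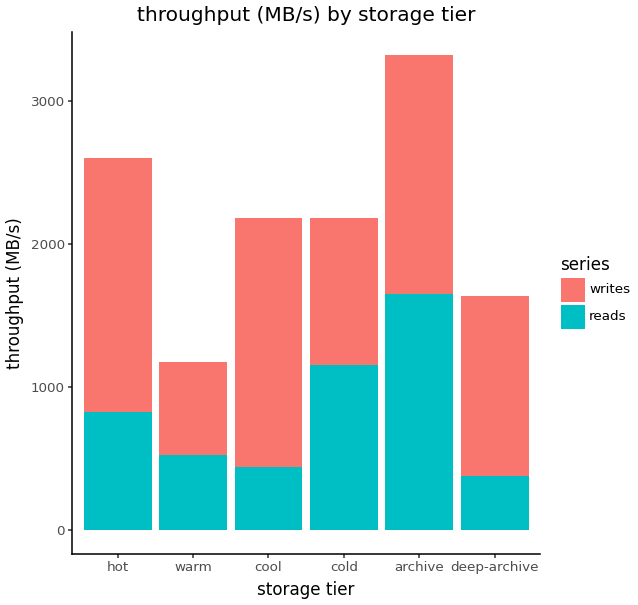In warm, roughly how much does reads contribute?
reads top ≈ 500, bottom ≈ 0; segment ≈ 500.

≈ 500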